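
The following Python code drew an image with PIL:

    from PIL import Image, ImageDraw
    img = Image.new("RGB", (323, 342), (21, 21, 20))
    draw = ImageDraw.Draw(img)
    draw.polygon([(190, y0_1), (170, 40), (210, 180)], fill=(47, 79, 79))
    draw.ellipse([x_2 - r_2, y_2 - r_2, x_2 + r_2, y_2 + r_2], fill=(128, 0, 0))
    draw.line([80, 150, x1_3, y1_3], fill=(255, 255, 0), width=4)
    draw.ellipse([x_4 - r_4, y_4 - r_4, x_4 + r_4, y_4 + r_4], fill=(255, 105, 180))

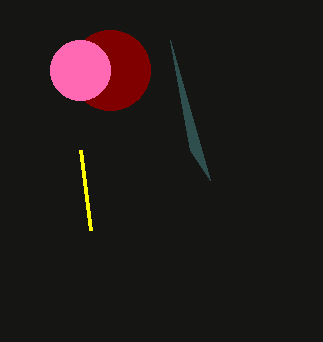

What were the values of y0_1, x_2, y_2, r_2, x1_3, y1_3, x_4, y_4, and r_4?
y0_1 = 150; x_2 = 110; y_2 = 70; r_2 = 40; x1_3 = 90; y1_3 = 230; x_4 = 80; y_4 = 70; r_4 = 30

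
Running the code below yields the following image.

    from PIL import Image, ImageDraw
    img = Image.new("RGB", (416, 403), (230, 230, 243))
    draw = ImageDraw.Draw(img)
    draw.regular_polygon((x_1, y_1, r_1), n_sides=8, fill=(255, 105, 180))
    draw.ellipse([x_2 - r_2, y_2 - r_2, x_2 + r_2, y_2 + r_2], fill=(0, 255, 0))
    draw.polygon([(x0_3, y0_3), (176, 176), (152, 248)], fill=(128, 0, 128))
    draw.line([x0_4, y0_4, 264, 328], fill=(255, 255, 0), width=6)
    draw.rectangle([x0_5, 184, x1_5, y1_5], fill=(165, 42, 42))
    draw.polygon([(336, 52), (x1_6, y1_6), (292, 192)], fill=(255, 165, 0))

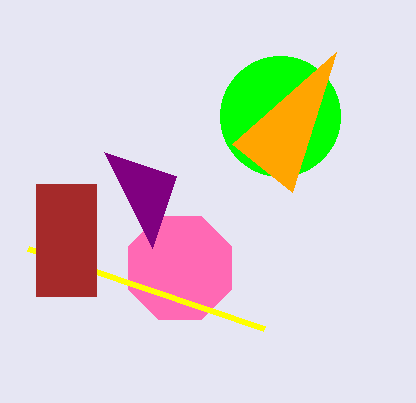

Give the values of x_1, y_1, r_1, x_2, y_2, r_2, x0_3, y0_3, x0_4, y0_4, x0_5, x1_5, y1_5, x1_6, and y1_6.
x_1 = 180
y_1 = 268
r_1 = 56
x_2 = 280
y_2 = 116
r_2 = 60
x0_3 = 104
y0_3 = 152
x0_4 = 28
y0_4 = 248
x0_5 = 36
x1_5 = 96
y1_5 = 296
x1_6 = 232
y1_6 = 144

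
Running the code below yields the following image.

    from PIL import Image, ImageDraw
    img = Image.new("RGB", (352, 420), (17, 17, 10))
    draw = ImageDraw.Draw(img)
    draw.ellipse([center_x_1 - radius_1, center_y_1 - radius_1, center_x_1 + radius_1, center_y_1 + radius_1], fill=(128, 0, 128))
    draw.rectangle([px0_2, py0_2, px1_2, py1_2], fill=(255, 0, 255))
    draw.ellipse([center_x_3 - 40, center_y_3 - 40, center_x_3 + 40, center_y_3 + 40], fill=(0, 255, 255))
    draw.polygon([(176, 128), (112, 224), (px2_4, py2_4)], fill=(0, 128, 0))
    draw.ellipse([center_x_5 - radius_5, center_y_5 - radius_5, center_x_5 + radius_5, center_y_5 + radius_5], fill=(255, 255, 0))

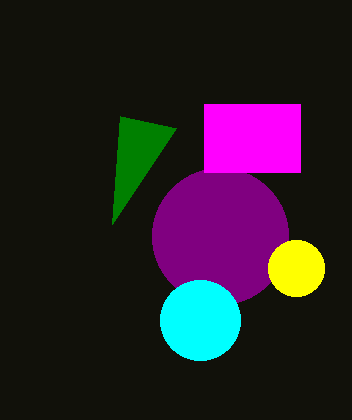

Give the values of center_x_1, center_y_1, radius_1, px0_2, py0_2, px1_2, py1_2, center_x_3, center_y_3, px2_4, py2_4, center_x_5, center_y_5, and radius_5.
center_x_1 = 220; center_y_1 = 236; radius_1 = 68; px0_2 = 204; py0_2 = 104; px1_2 = 300; py1_2 = 172; center_x_3 = 200; center_y_3 = 320; px2_4 = 120; py2_4 = 116; center_x_5 = 296; center_y_5 = 268; radius_5 = 28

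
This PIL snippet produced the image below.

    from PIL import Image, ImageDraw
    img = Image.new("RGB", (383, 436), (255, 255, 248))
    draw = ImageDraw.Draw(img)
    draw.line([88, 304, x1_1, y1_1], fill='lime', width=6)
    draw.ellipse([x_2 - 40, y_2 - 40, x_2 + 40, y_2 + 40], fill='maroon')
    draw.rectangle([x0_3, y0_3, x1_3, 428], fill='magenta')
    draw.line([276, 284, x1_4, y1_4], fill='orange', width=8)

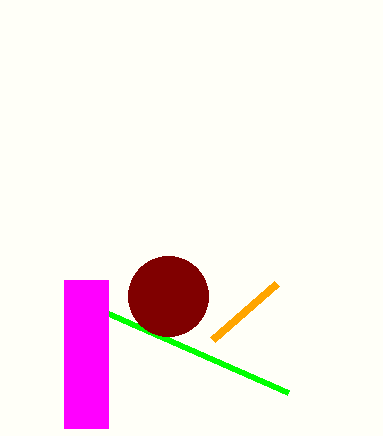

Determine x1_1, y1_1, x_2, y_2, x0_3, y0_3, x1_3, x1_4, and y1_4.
x1_1 = 288, y1_1 = 392, x_2 = 168, y_2 = 296, x0_3 = 64, y0_3 = 280, x1_3 = 108, x1_4 = 212, y1_4 = 340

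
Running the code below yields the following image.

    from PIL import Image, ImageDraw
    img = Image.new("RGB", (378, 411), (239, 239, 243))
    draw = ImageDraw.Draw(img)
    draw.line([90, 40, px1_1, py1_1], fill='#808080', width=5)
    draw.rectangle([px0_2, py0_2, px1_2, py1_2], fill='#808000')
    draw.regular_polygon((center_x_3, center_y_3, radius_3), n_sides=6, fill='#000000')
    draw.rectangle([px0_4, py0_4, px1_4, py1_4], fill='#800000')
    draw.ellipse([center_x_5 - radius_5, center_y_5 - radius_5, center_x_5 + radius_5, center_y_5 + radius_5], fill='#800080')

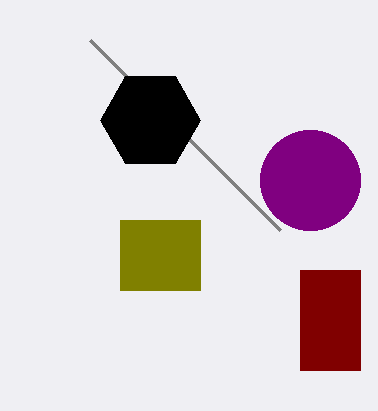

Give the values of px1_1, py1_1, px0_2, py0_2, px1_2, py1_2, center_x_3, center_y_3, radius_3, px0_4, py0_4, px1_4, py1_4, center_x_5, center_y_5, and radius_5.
px1_1 = 280, py1_1 = 230, px0_2 = 120, py0_2 = 220, px1_2 = 200, py1_2 = 290, center_x_3 = 150, center_y_3 = 120, radius_3 = 50, px0_4 = 300, py0_4 = 270, px1_4 = 360, py1_4 = 370, center_x_5 = 310, center_y_5 = 180, radius_5 = 50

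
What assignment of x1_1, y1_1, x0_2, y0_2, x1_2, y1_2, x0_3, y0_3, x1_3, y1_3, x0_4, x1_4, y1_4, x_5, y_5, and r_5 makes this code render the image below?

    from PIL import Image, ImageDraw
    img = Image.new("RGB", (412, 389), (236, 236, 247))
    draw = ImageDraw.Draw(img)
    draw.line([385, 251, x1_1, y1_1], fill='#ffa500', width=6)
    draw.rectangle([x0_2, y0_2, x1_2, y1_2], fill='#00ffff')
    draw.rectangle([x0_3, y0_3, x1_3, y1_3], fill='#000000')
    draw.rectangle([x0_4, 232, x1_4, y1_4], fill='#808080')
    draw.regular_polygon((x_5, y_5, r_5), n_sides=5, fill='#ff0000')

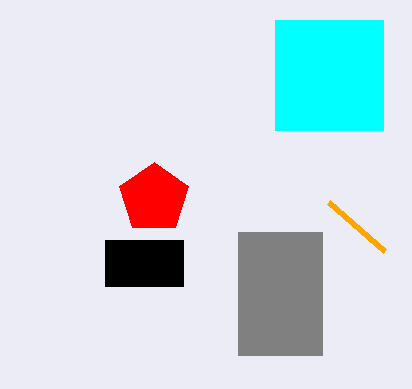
x1_1 = 329, y1_1 = 202, x0_2 = 275, y0_2 = 20, x1_2 = 383, y1_2 = 130, x0_3 = 105, y0_3 = 240, x1_3 = 183, y1_3 = 286, x0_4 = 238, x1_4 = 322, y1_4 = 355, x_5 = 154, y_5 = 198, r_5 = 36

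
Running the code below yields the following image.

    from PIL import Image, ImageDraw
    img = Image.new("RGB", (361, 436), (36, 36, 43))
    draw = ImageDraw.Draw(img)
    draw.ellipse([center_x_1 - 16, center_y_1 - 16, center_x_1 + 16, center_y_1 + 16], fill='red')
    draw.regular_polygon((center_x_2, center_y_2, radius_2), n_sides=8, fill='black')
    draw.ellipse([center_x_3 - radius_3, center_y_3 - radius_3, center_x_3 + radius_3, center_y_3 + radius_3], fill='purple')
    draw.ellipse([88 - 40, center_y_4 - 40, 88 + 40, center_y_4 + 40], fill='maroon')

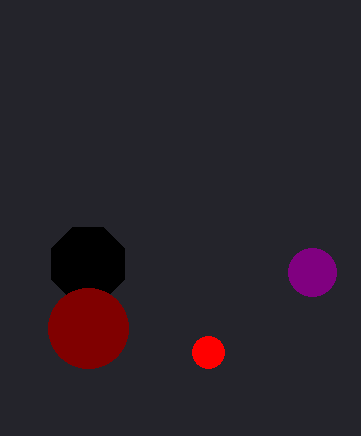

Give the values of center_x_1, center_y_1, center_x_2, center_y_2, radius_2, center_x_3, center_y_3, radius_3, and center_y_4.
center_x_1 = 208; center_y_1 = 352; center_x_2 = 88; center_y_2 = 264; radius_2 = 40; center_x_3 = 312; center_y_3 = 272; radius_3 = 24; center_y_4 = 328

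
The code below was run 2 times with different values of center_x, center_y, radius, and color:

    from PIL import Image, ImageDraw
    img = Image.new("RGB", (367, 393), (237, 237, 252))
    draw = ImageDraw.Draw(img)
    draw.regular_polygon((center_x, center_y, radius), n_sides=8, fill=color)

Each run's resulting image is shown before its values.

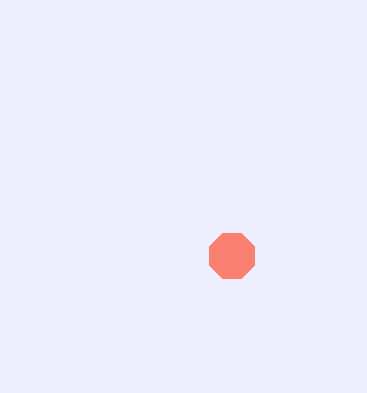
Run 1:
center_x = 232
center_y = 256
radius = 24
color = 'salmon'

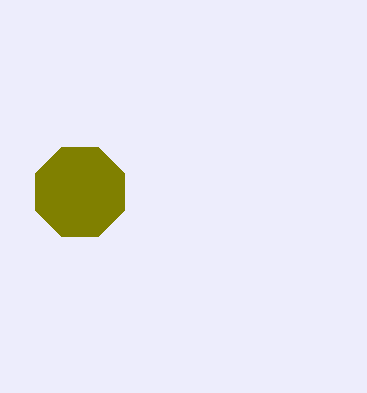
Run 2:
center_x = 80
center_y = 192
radius = 48
color = 'olive'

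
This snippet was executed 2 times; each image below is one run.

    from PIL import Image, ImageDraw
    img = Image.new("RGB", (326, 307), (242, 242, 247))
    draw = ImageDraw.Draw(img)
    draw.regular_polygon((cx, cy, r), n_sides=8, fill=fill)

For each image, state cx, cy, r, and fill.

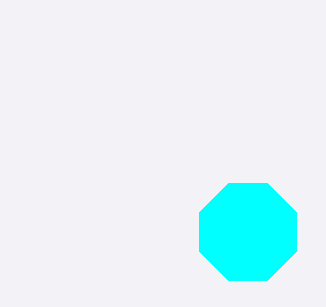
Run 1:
cx = 248
cy = 232
r = 52
fill = 'cyan'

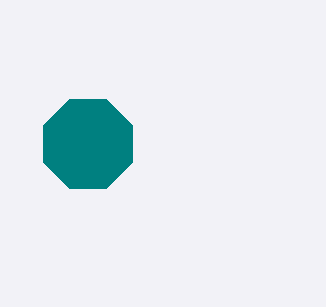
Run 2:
cx = 88; cy = 144; r = 48; fill = 'teal'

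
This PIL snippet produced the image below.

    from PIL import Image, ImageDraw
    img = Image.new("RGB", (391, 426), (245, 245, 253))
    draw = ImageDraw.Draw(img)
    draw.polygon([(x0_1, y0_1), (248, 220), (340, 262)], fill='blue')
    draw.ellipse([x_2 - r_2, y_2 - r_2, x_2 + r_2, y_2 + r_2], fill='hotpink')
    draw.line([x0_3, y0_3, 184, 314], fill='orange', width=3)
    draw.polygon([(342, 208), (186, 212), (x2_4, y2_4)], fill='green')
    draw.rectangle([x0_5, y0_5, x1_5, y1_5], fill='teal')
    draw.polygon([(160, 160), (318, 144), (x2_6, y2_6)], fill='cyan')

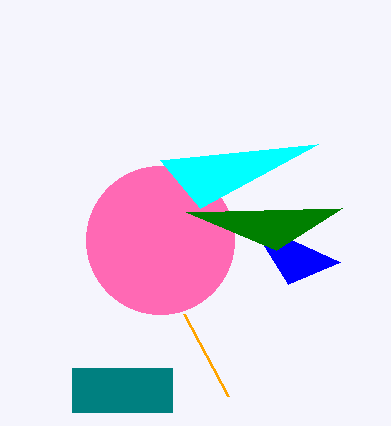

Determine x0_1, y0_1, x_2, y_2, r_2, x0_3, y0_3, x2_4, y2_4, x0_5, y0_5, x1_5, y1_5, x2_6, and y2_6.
x0_1 = 288; y0_1 = 284; x_2 = 160; y_2 = 240; r_2 = 74; x0_3 = 228; y0_3 = 396; x2_4 = 276; y2_4 = 250; x0_5 = 72; y0_5 = 368; x1_5 = 172; y1_5 = 412; x2_6 = 200; y2_6 = 208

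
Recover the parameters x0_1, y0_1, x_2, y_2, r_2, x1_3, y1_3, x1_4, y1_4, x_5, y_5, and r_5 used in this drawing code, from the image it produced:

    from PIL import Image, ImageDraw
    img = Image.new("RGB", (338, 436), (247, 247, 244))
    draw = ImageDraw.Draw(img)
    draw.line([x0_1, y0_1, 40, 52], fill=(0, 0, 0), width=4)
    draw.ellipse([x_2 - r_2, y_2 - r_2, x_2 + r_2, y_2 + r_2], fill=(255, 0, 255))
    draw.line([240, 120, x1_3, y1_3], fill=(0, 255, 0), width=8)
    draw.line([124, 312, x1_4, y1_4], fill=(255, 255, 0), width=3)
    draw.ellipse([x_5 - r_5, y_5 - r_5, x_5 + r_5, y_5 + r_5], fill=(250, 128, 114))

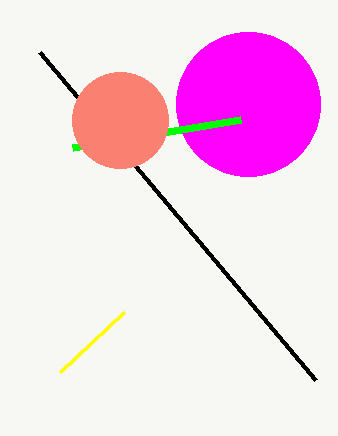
x0_1 = 316
y0_1 = 380
x_2 = 248
y_2 = 104
r_2 = 72
x1_3 = 72
y1_3 = 148
x1_4 = 60
y1_4 = 372
x_5 = 120
y_5 = 120
r_5 = 48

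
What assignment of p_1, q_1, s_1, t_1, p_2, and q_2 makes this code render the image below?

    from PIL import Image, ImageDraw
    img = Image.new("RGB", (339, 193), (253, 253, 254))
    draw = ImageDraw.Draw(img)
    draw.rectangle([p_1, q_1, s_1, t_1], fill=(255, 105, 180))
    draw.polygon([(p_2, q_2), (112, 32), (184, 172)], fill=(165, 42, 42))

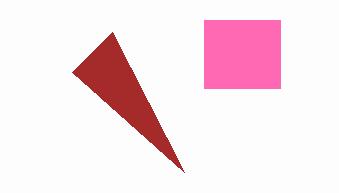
p_1 = 204, q_1 = 20, s_1 = 280, t_1 = 88, p_2 = 72, q_2 = 72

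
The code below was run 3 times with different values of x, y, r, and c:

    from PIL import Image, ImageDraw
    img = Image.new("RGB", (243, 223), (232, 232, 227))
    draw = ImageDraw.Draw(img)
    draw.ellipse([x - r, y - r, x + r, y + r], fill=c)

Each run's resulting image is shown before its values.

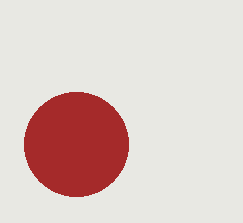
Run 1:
x = 76, y = 144, r = 52, c = 'brown'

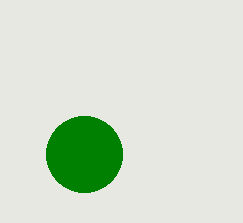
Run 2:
x = 84; y = 154; r = 38; c = 'green'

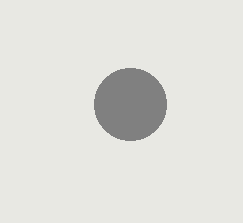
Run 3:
x = 130
y = 104
r = 36
c = 'gray'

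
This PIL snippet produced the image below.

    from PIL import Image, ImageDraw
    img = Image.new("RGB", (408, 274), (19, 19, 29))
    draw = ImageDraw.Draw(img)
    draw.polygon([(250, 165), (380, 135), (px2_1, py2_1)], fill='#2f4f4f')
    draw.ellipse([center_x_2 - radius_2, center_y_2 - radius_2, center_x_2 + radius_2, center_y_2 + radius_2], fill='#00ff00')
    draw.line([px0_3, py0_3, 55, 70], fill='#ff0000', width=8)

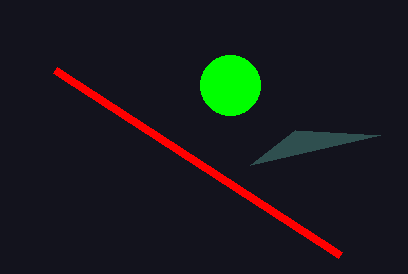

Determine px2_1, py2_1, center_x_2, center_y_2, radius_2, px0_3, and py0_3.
px2_1 = 295, py2_1 = 130, center_x_2 = 230, center_y_2 = 85, radius_2 = 30, px0_3 = 340, py0_3 = 255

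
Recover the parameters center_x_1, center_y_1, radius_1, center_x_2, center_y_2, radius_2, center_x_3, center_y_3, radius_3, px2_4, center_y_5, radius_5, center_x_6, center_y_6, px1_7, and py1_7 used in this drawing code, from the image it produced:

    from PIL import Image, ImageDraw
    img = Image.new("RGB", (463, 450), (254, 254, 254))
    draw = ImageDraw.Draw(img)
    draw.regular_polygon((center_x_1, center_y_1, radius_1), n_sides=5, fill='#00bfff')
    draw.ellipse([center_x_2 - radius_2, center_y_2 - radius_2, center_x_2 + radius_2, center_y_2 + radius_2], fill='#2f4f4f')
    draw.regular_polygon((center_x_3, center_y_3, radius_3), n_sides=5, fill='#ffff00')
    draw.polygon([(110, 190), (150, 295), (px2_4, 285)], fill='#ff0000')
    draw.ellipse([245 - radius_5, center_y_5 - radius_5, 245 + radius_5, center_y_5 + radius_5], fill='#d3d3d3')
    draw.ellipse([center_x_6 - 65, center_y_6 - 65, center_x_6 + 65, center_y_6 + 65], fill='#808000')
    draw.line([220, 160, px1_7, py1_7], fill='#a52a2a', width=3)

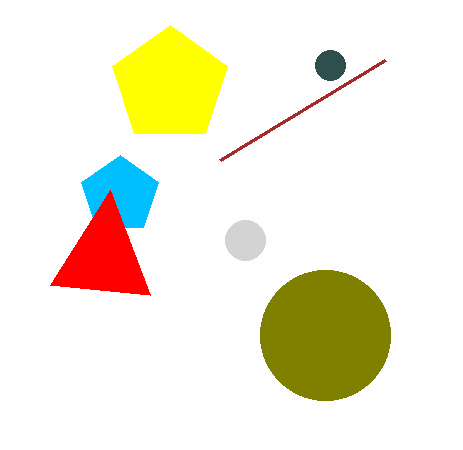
center_x_1 = 120, center_y_1 = 195, radius_1 = 40, center_x_2 = 330, center_y_2 = 65, radius_2 = 15, center_x_3 = 170, center_y_3 = 85, radius_3 = 60, px2_4 = 50, center_y_5 = 240, radius_5 = 20, center_x_6 = 325, center_y_6 = 335, px1_7 = 385, py1_7 = 60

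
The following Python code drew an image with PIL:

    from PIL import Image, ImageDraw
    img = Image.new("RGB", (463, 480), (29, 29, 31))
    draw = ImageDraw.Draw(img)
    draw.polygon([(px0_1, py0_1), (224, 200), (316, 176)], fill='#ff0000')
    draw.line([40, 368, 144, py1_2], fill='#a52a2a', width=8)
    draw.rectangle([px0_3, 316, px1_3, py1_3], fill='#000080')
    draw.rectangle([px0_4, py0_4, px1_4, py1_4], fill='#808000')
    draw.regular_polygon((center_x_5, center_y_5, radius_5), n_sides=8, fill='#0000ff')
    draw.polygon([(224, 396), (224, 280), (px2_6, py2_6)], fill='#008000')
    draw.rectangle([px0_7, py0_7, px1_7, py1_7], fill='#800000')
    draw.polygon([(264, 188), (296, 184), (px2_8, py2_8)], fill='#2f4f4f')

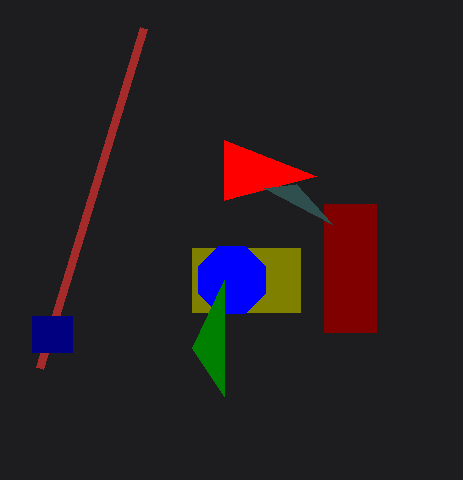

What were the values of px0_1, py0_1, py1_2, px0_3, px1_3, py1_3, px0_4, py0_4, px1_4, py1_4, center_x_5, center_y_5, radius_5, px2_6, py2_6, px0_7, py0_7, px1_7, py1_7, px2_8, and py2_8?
px0_1 = 224
py0_1 = 140
py1_2 = 28
px0_3 = 32
px1_3 = 72
py1_3 = 352
px0_4 = 192
py0_4 = 248
px1_4 = 300
py1_4 = 312
center_x_5 = 232
center_y_5 = 280
radius_5 = 36
px2_6 = 192
py2_6 = 348
px0_7 = 324
py0_7 = 204
px1_7 = 376
py1_7 = 332
px2_8 = 332
py2_8 = 224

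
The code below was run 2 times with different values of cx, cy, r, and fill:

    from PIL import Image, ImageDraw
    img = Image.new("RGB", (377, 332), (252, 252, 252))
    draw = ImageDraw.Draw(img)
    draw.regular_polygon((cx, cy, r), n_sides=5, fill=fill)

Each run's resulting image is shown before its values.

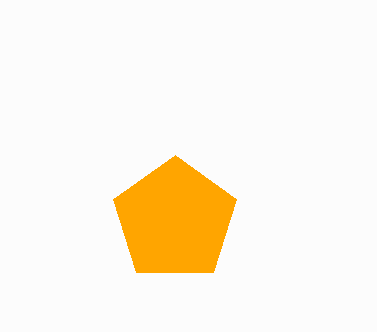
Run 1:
cx = 175
cy = 220
r = 65
fill = 'orange'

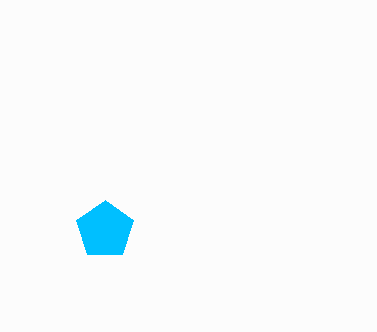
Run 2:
cx = 105; cy = 230; r = 30; fill = 'deepskyblue'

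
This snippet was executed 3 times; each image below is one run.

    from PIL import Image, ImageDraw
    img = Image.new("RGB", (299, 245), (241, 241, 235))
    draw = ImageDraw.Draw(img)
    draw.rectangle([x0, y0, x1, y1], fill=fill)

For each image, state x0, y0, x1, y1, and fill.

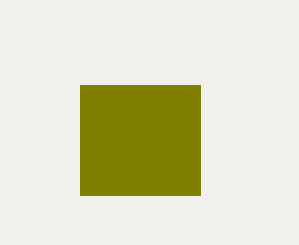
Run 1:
x0 = 80; y0 = 85; x1 = 200; y1 = 195; fill = 'olive'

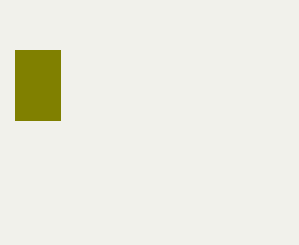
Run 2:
x0 = 15
y0 = 50
x1 = 60
y1 = 120
fill = 'olive'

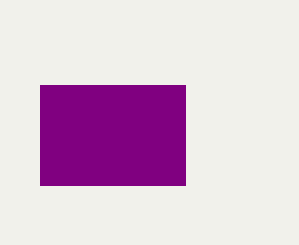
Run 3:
x0 = 40
y0 = 85
x1 = 185
y1 = 185
fill = 'purple'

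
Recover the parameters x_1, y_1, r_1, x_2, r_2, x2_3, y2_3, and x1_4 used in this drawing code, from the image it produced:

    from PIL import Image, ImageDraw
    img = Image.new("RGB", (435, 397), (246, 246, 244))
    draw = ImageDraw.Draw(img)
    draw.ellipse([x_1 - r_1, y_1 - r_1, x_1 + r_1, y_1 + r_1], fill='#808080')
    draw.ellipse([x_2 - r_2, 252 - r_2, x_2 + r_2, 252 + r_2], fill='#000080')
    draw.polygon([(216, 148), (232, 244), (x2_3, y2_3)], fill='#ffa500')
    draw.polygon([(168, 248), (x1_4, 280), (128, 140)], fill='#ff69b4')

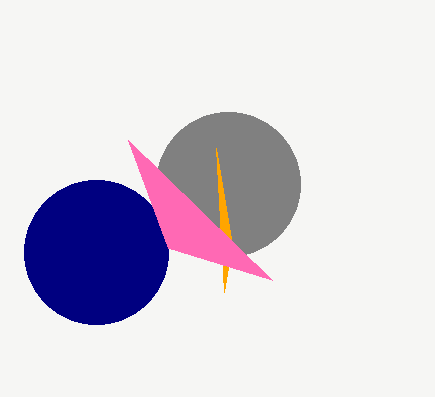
x_1 = 228; y_1 = 184; r_1 = 72; x_2 = 96; r_2 = 72; x2_3 = 224; y2_3 = 292; x1_4 = 272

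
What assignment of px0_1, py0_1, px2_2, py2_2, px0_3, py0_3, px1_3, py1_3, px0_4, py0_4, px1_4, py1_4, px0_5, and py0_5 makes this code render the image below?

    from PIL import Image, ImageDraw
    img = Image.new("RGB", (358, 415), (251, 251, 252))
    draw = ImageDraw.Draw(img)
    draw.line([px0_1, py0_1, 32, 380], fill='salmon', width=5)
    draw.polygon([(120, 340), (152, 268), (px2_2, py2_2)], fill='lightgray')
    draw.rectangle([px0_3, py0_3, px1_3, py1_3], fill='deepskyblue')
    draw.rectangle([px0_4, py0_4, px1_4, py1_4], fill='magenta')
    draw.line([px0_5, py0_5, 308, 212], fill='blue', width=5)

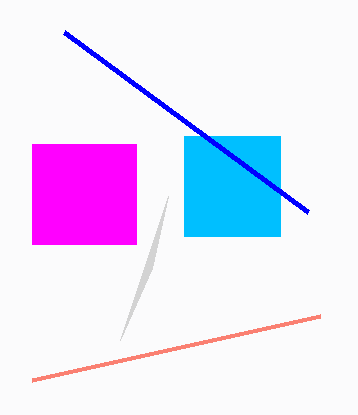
px0_1 = 320, py0_1 = 316, px2_2 = 168, py2_2 = 196, px0_3 = 184, py0_3 = 136, px1_3 = 280, py1_3 = 236, px0_4 = 32, py0_4 = 144, px1_4 = 136, py1_4 = 244, px0_5 = 64, py0_5 = 32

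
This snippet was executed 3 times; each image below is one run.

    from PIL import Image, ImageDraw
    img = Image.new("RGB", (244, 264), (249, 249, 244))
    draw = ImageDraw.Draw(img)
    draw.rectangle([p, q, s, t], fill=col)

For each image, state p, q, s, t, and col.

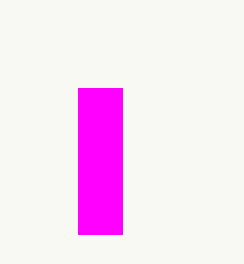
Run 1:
p = 78, q = 88, s = 122, t = 234, col = 'magenta'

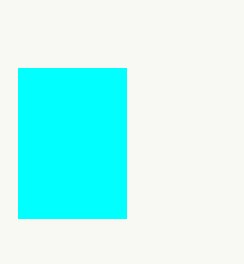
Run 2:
p = 18
q = 68
s = 126
t = 218
col = 'cyan'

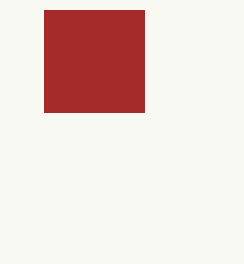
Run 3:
p = 44, q = 10, s = 144, t = 112, col = 'brown'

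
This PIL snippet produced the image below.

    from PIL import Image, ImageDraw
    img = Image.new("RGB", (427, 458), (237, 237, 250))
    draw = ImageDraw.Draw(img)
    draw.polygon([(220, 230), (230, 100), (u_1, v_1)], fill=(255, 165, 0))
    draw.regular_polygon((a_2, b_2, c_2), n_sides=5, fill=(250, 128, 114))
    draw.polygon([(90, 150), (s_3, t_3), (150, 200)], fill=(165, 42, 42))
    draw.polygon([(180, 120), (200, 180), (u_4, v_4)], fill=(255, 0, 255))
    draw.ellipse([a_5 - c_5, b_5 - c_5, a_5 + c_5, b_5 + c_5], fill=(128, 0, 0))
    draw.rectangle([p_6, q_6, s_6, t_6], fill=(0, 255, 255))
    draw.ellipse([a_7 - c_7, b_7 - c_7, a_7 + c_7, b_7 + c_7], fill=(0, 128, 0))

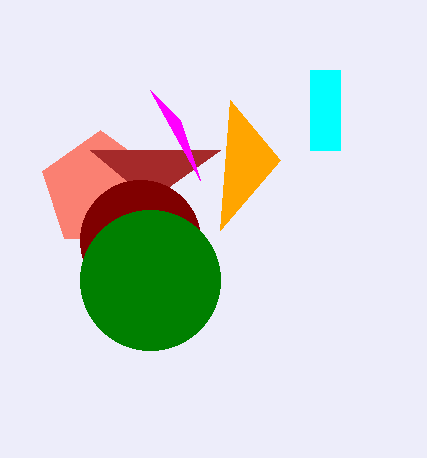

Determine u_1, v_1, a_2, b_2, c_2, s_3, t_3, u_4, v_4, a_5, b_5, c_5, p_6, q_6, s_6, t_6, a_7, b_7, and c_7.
u_1 = 280
v_1 = 160
a_2 = 100
b_2 = 190
c_2 = 60
s_3 = 220
t_3 = 150
u_4 = 150
v_4 = 90
a_5 = 140
b_5 = 240
c_5 = 60
p_6 = 310
q_6 = 70
s_6 = 340
t_6 = 150
a_7 = 150
b_7 = 280
c_7 = 70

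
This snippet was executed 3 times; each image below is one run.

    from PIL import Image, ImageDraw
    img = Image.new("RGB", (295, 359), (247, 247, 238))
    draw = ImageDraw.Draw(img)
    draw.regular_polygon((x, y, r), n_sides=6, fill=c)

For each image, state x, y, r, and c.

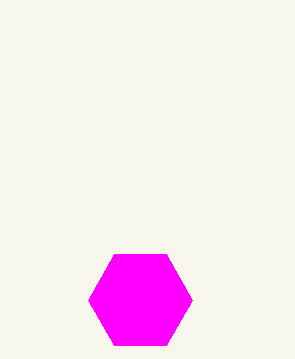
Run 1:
x = 140
y = 300
r = 52
c = 'magenta'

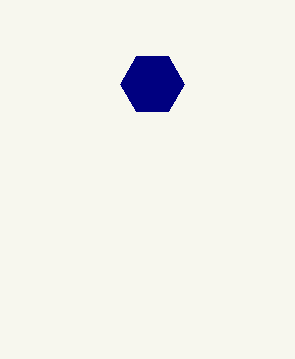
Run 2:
x = 152, y = 84, r = 32, c = 'navy'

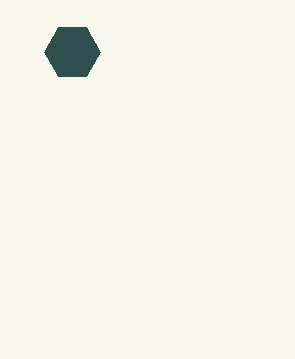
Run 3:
x = 72, y = 52, r = 28, c = 'darkslategray'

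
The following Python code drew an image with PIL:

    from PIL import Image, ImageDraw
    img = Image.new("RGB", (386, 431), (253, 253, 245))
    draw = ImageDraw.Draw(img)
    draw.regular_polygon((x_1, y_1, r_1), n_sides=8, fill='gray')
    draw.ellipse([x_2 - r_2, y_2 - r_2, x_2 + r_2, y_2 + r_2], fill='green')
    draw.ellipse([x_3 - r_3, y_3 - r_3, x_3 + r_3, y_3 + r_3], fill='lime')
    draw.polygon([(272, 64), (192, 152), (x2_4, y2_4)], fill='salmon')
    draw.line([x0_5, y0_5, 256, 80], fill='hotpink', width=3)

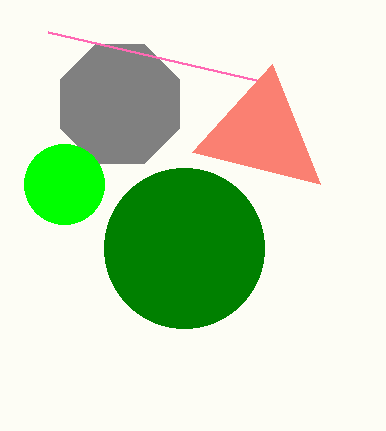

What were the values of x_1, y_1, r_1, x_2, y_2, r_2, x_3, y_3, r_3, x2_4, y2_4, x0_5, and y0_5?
x_1 = 120, y_1 = 104, r_1 = 64, x_2 = 184, y_2 = 248, r_2 = 80, x_3 = 64, y_3 = 184, r_3 = 40, x2_4 = 320, y2_4 = 184, x0_5 = 48, y0_5 = 32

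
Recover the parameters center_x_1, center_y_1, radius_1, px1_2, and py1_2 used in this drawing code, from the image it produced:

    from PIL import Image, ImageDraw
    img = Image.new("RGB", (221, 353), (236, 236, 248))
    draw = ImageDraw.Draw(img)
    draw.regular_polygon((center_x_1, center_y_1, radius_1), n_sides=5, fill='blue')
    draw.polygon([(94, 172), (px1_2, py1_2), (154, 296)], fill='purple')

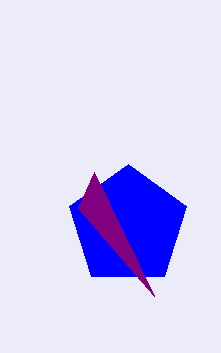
center_x_1 = 128, center_y_1 = 226, radius_1 = 62, px1_2 = 78, py1_2 = 208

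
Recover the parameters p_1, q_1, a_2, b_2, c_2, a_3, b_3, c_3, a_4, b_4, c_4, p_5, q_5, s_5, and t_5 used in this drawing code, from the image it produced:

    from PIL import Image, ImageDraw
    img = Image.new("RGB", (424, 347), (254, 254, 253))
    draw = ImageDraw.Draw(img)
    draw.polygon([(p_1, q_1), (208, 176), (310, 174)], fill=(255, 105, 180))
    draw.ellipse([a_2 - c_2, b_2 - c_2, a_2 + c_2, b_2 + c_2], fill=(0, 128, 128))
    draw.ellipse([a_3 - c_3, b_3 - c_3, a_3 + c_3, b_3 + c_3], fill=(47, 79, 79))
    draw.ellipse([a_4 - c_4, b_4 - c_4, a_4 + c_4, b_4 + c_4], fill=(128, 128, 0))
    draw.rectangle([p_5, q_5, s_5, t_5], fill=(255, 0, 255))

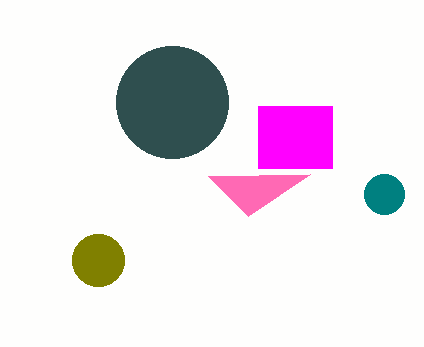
p_1 = 248
q_1 = 216
a_2 = 384
b_2 = 194
c_2 = 20
a_3 = 172
b_3 = 102
c_3 = 56
a_4 = 98
b_4 = 260
c_4 = 26
p_5 = 258
q_5 = 106
s_5 = 332
t_5 = 168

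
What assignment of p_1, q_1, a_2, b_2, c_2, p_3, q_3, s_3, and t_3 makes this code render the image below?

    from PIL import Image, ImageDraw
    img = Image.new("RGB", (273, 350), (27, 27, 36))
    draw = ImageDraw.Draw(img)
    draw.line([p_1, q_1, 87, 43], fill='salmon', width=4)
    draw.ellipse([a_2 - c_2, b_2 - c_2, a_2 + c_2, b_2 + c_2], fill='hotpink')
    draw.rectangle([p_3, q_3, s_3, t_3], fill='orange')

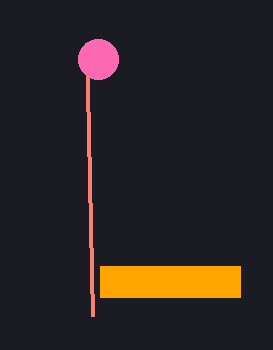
p_1 = 93
q_1 = 316
a_2 = 98
b_2 = 59
c_2 = 20
p_3 = 100
q_3 = 266
s_3 = 240
t_3 = 297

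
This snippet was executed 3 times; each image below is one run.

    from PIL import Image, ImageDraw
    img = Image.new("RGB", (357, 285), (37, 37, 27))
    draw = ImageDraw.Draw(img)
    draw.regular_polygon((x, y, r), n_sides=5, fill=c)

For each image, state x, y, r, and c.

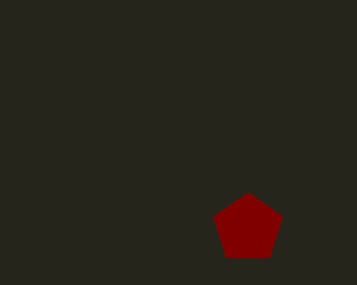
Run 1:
x = 248, y = 228, r = 36, c = 'maroon'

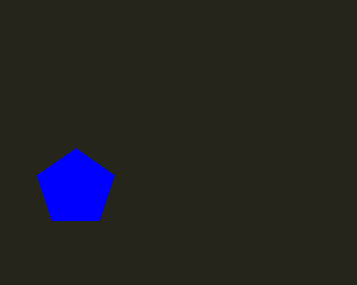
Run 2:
x = 76; y = 188; r = 40; c = 'blue'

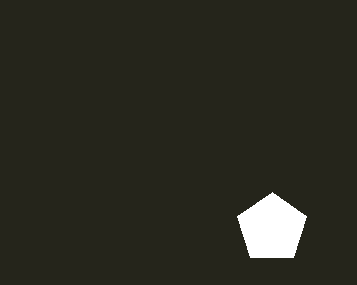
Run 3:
x = 272, y = 228, r = 36, c = 'white'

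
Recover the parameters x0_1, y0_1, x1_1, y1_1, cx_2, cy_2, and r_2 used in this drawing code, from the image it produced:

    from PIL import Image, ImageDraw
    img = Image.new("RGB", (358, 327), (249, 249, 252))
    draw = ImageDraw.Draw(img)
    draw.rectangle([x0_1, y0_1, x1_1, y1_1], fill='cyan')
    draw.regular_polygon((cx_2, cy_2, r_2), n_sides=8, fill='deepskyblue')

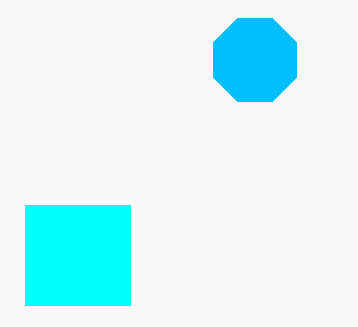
x0_1 = 25, y0_1 = 205, x1_1 = 130, y1_1 = 305, cx_2 = 255, cy_2 = 60, r_2 = 45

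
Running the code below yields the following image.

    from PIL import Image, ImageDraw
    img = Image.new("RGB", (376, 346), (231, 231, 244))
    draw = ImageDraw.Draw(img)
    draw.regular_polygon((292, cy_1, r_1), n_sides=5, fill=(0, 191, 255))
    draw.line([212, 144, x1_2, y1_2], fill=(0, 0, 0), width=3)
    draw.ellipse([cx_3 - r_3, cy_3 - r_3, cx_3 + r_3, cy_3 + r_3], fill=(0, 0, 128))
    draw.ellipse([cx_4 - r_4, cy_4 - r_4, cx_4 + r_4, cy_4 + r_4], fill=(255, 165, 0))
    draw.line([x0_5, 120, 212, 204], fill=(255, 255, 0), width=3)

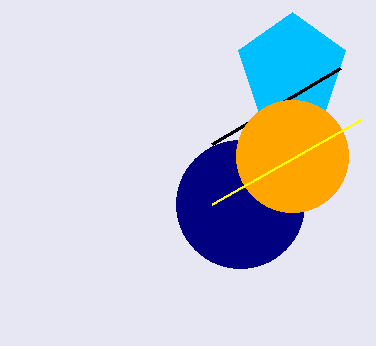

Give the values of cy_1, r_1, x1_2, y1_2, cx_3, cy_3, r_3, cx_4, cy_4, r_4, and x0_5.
cy_1 = 68
r_1 = 56
x1_2 = 340
y1_2 = 68
cx_3 = 240
cy_3 = 204
r_3 = 64
cx_4 = 292
cy_4 = 156
r_4 = 56
x0_5 = 360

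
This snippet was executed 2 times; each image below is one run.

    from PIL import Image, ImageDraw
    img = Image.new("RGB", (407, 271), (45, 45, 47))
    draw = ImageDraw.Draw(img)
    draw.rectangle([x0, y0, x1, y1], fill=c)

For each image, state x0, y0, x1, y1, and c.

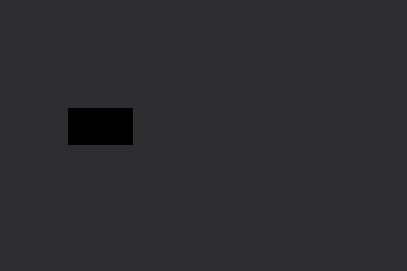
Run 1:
x0 = 68; y0 = 108; x1 = 132; y1 = 144; c = 'black'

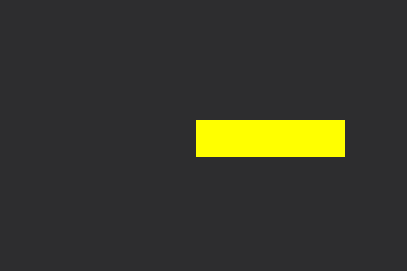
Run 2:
x0 = 196; y0 = 120; x1 = 344; y1 = 156; c = 'yellow'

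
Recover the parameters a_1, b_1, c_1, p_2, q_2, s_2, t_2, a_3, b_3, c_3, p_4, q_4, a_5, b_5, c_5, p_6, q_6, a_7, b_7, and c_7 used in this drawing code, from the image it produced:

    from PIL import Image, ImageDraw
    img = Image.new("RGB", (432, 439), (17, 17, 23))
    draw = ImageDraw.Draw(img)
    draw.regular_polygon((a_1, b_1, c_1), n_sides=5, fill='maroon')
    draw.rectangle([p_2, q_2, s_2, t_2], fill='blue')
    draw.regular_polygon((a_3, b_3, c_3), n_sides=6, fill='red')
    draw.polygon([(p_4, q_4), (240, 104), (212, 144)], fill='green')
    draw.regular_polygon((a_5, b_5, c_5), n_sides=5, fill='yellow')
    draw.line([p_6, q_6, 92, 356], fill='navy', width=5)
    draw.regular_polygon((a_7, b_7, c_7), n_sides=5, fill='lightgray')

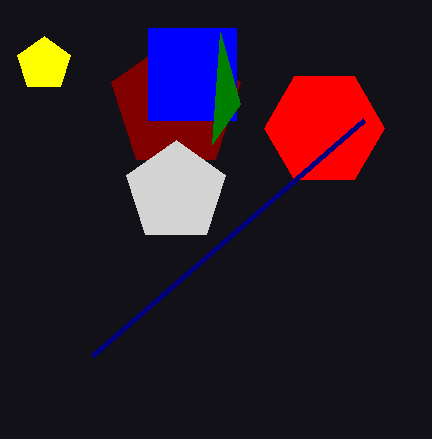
a_1 = 176, b_1 = 104, c_1 = 68, p_2 = 148, q_2 = 28, s_2 = 236, t_2 = 120, a_3 = 324, b_3 = 128, c_3 = 60, p_4 = 220, q_4 = 32, a_5 = 44, b_5 = 64, c_5 = 28, p_6 = 364, q_6 = 120, a_7 = 176, b_7 = 192, c_7 = 52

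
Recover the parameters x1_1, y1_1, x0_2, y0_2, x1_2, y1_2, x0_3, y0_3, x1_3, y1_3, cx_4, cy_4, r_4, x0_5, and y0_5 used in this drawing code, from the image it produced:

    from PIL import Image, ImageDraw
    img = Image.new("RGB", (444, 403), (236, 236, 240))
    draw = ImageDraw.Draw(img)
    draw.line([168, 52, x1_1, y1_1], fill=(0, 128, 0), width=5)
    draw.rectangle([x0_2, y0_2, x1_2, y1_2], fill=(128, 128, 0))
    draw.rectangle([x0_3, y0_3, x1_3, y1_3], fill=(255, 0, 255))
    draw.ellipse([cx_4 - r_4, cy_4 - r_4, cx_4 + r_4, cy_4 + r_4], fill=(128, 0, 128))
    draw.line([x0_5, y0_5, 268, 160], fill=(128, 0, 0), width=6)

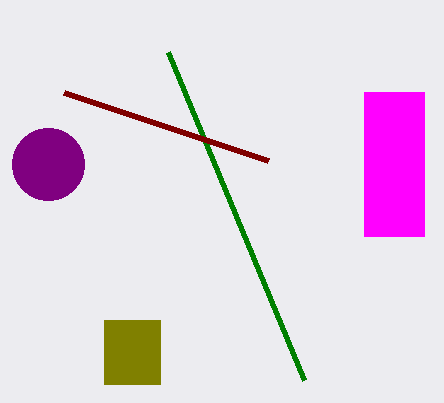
x1_1 = 304
y1_1 = 380
x0_2 = 104
y0_2 = 320
x1_2 = 160
y1_2 = 384
x0_3 = 364
y0_3 = 92
x1_3 = 424
y1_3 = 236
cx_4 = 48
cy_4 = 164
r_4 = 36
x0_5 = 64
y0_5 = 92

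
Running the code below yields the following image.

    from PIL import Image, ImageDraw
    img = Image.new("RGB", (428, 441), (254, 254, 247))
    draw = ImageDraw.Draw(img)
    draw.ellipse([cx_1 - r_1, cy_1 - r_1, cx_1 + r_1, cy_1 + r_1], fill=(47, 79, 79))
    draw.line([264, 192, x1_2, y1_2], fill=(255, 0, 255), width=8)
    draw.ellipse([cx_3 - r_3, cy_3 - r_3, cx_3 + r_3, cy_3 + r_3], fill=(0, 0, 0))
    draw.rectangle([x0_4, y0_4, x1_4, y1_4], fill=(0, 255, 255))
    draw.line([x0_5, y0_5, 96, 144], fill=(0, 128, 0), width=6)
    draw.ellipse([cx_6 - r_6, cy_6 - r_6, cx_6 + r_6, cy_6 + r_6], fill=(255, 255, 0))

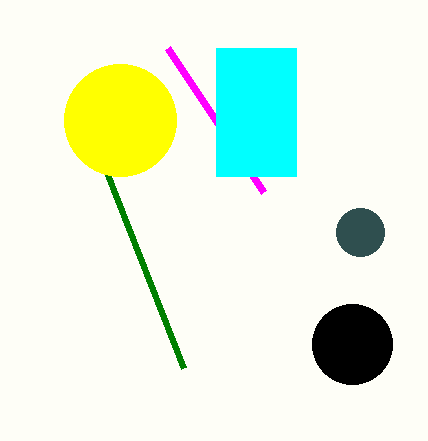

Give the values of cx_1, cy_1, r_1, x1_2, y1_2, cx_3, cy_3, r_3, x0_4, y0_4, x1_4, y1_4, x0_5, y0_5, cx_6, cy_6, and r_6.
cx_1 = 360
cy_1 = 232
r_1 = 24
x1_2 = 168
y1_2 = 48
cx_3 = 352
cy_3 = 344
r_3 = 40
x0_4 = 216
y0_4 = 48
x1_4 = 296
y1_4 = 176
x0_5 = 184
y0_5 = 368
cx_6 = 120
cy_6 = 120
r_6 = 56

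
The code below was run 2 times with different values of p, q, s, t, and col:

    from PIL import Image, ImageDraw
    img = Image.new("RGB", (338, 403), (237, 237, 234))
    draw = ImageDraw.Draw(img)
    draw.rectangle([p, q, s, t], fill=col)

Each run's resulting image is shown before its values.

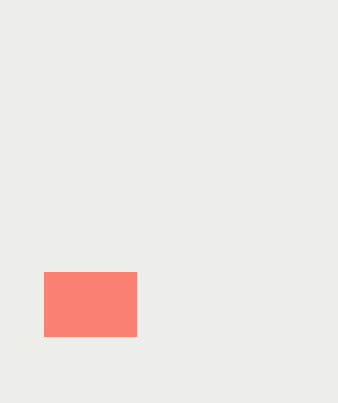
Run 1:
p = 44; q = 272; s = 136; t = 336; col = 'salmon'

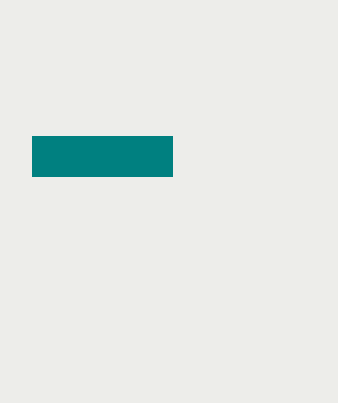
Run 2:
p = 32
q = 136
s = 172
t = 176
col = 'teal'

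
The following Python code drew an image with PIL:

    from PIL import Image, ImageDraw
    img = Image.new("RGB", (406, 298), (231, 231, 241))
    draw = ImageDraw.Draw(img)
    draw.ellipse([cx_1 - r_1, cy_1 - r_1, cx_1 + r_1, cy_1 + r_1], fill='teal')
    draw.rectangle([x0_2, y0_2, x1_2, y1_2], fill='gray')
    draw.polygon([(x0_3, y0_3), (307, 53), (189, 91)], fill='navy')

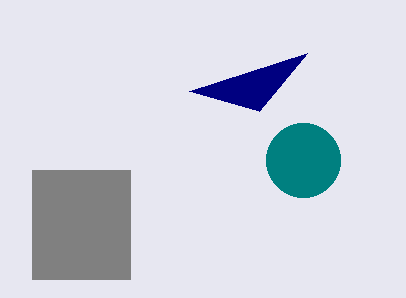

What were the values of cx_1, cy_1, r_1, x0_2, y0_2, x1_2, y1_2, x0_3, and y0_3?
cx_1 = 303, cy_1 = 160, r_1 = 37, x0_2 = 32, y0_2 = 170, x1_2 = 130, y1_2 = 279, x0_3 = 259, y0_3 = 111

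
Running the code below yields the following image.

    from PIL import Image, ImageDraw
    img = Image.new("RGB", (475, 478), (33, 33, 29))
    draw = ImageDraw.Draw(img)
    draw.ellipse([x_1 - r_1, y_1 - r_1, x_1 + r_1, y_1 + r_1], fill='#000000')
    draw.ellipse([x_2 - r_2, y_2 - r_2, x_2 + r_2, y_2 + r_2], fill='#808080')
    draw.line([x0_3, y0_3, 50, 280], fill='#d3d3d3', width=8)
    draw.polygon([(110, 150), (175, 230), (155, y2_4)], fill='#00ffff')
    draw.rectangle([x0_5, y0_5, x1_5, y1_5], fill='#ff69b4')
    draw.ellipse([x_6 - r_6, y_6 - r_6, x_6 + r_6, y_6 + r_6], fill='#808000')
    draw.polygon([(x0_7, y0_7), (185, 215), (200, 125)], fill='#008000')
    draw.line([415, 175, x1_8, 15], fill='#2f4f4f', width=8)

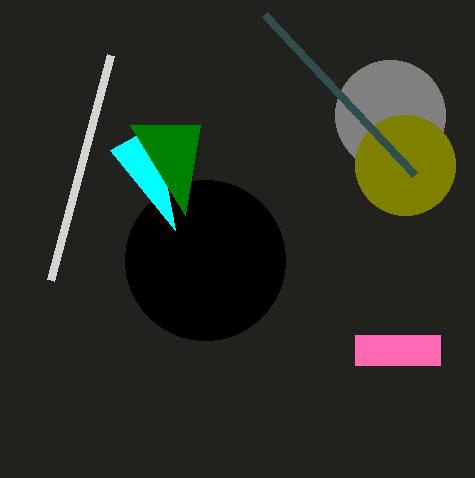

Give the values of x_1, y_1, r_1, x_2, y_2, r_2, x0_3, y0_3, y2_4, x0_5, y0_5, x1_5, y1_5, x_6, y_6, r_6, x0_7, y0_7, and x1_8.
x_1 = 205
y_1 = 260
r_1 = 80
x_2 = 390
y_2 = 115
r_2 = 55
x0_3 = 110
y0_3 = 55
y2_4 = 125
x0_5 = 355
y0_5 = 335
x1_5 = 440
y1_5 = 365
x_6 = 405
y_6 = 165
r_6 = 50
x0_7 = 130
y0_7 = 125
x1_8 = 265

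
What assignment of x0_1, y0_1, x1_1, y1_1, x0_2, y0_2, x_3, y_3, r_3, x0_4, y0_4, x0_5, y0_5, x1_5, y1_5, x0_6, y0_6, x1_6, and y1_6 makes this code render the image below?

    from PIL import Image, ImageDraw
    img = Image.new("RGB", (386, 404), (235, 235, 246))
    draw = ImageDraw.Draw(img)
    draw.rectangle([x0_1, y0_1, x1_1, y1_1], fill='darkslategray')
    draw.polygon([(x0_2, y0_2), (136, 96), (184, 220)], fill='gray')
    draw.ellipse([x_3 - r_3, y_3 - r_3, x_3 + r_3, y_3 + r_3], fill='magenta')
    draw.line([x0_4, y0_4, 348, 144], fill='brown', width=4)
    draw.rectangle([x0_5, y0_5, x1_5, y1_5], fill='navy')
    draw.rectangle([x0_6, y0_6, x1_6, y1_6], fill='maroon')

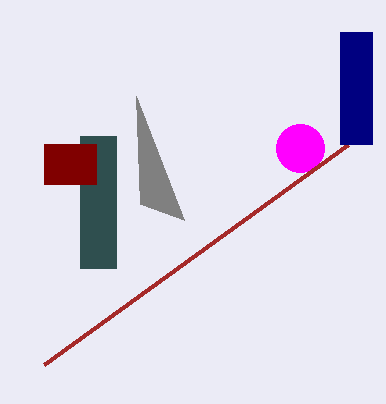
x0_1 = 80; y0_1 = 136; x1_1 = 116; y1_1 = 268; x0_2 = 140; y0_2 = 204; x_3 = 300; y_3 = 148; r_3 = 24; x0_4 = 44; y0_4 = 364; x0_5 = 340; y0_5 = 32; x1_5 = 372; y1_5 = 144; x0_6 = 44; y0_6 = 144; x1_6 = 96; y1_6 = 184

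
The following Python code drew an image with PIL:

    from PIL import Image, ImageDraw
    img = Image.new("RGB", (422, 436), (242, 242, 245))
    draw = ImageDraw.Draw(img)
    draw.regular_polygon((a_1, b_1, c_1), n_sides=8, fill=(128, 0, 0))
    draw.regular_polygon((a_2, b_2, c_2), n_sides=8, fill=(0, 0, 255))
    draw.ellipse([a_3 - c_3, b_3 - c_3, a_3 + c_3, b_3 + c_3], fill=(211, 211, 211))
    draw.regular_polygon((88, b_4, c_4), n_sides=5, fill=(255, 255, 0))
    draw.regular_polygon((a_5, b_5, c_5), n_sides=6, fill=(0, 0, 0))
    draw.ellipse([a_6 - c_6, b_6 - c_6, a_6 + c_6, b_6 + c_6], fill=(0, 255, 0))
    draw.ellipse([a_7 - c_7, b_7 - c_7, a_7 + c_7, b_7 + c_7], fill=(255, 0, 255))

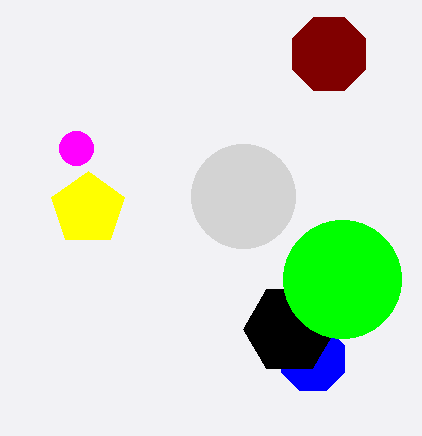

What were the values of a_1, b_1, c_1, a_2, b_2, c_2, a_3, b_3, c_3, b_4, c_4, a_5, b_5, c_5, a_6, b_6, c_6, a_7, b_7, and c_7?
a_1 = 329, b_1 = 54, c_1 = 40, a_2 = 313, b_2 = 359, c_2 = 34, a_3 = 243, b_3 = 196, c_3 = 52, b_4 = 209, c_4 = 38, a_5 = 289, b_5 = 329, c_5 = 46, a_6 = 342, b_6 = 279, c_6 = 59, a_7 = 76, b_7 = 148, c_7 = 17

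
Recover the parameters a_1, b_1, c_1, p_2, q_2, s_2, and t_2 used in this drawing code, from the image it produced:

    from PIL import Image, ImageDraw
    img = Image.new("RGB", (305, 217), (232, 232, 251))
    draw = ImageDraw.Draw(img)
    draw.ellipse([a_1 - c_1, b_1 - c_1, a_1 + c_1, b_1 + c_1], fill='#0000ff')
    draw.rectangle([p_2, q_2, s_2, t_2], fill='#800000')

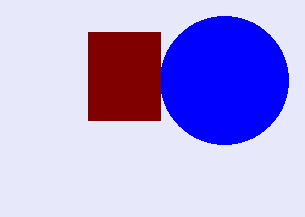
a_1 = 224
b_1 = 80
c_1 = 64
p_2 = 88
q_2 = 32
s_2 = 160
t_2 = 120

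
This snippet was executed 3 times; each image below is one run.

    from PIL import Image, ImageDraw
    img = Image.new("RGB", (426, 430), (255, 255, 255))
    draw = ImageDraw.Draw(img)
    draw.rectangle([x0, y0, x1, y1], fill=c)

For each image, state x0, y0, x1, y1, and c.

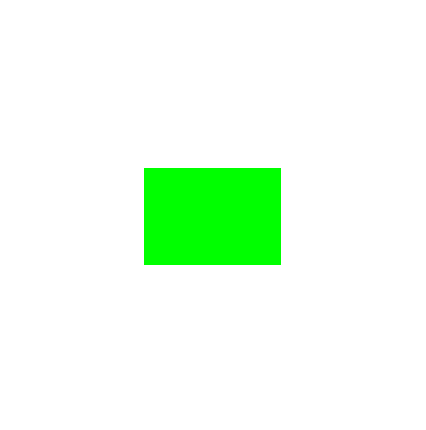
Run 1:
x0 = 144, y0 = 168, x1 = 280, y1 = 264, c = 'lime'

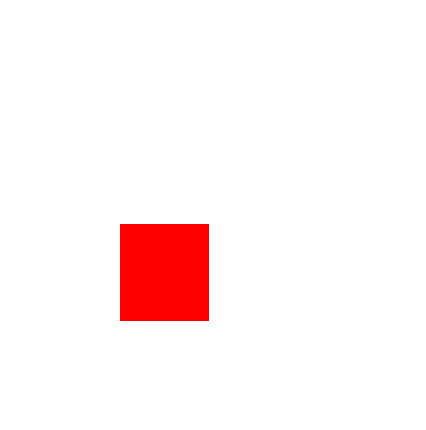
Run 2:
x0 = 120, y0 = 224, x1 = 208, y1 = 320, c = 'red'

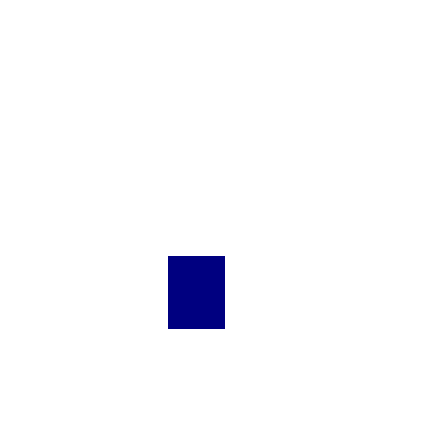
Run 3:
x0 = 168; y0 = 256; x1 = 224; y1 = 328; c = 'navy'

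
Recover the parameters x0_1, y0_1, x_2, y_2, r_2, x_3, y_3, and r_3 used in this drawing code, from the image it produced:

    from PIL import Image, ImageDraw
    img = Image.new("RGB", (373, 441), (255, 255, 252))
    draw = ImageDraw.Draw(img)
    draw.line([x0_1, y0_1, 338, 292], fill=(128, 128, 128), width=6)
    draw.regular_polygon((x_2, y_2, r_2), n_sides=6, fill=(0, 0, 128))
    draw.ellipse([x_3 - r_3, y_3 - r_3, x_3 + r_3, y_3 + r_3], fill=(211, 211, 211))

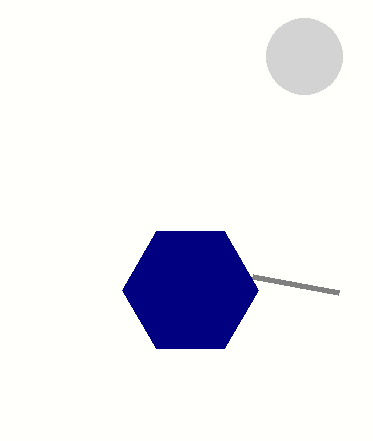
x0_1 = 252; y0_1 = 276; x_2 = 190; y_2 = 290; r_2 = 68; x_3 = 304; y_3 = 56; r_3 = 38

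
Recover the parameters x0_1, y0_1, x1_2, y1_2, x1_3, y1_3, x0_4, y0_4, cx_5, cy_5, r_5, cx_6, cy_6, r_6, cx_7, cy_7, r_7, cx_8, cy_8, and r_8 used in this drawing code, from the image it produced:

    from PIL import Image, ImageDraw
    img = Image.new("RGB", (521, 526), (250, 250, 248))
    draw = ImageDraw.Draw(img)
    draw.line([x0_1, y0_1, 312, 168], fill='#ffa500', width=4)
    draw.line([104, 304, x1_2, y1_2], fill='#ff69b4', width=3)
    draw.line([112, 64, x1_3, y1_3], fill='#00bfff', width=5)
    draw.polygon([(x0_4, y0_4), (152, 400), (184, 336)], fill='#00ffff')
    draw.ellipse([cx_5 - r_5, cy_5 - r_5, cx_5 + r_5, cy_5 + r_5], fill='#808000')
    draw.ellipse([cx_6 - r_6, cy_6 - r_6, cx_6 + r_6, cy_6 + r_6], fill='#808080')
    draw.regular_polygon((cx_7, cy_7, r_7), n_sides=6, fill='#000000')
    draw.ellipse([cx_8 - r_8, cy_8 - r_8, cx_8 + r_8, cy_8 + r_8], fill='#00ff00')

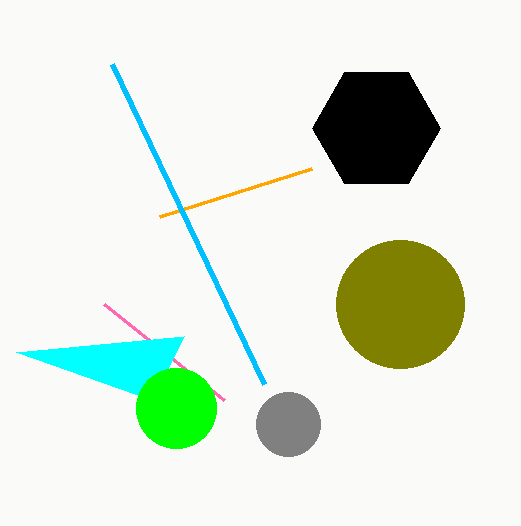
x0_1 = 160, y0_1 = 216, x1_2 = 224, y1_2 = 400, x1_3 = 264, y1_3 = 384, x0_4 = 16, y0_4 = 352, cx_5 = 400, cy_5 = 304, r_5 = 64, cx_6 = 288, cy_6 = 424, r_6 = 32, cx_7 = 376, cy_7 = 128, r_7 = 64, cx_8 = 176, cy_8 = 408, r_8 = 40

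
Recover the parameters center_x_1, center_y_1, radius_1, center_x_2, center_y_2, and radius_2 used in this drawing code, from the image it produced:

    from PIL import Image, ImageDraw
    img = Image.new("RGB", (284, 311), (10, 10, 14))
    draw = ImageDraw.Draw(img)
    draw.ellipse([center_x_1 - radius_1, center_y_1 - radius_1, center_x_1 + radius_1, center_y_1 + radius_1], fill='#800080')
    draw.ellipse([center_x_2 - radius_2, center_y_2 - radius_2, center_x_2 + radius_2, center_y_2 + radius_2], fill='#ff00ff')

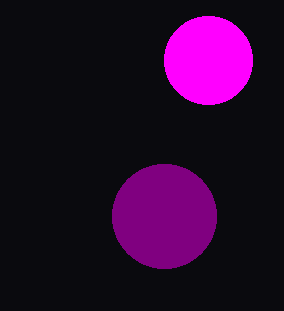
center_x_1 = 164; center_y_1 = 216; radius_1 = 52; center_x_2 = 208; center_y_2 = 60; radius_2 = 44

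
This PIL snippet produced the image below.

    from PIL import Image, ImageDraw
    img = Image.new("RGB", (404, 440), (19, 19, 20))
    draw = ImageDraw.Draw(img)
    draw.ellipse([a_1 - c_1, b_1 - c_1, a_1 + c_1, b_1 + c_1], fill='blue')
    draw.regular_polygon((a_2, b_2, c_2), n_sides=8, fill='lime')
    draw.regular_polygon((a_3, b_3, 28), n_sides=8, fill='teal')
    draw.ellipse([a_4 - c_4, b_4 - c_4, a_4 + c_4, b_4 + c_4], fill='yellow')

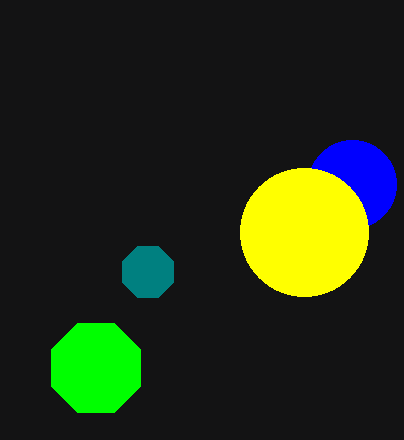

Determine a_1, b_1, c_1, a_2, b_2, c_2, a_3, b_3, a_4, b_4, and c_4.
a_1 = 352, b_1 = 184, c_1 = 44, a_2 = 96, b_2 = 368, c_2 = 48, a_3 = 148, b_3 = 272, a_4 = 304, b_4 = 232, c_4 = 64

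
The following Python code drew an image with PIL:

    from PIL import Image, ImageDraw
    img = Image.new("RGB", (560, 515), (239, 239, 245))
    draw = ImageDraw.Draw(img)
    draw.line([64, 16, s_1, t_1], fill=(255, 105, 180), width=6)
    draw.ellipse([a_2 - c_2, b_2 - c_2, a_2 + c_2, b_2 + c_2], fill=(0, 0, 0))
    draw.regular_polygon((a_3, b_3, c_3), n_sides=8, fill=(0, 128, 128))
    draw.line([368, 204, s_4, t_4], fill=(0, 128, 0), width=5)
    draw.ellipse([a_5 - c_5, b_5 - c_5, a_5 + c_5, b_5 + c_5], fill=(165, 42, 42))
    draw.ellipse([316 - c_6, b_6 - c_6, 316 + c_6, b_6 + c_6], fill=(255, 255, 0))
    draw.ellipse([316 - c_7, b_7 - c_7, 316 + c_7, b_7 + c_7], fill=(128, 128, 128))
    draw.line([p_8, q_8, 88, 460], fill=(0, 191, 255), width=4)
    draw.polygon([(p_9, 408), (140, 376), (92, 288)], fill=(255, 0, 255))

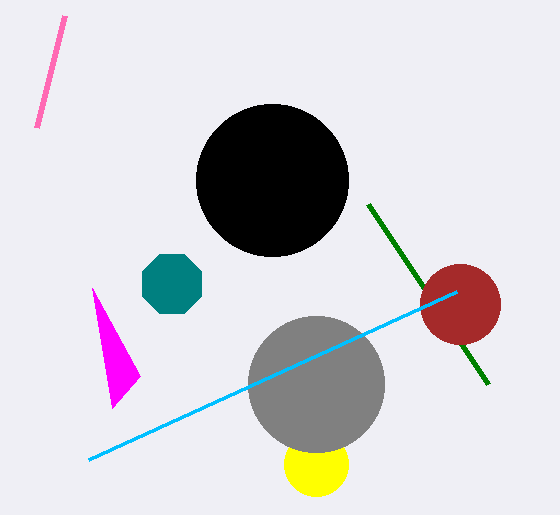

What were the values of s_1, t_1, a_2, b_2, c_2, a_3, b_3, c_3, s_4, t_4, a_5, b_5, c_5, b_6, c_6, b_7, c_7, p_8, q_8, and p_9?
s_1 = 36; t_1 = 128; a_2 = 272; b_2 = 180; c_2 = 76; a_3 = 172; b_3 = 284; c_3 = 32; s_4 = 488; t_4 = 384; a_5 = 460; b_5 = 304; c_5 = 40; b_6 = 464; c_6 = 32; b_7 = 384; c_7 = 68; p_8 = 456; q_8 = 292; p_9 = 112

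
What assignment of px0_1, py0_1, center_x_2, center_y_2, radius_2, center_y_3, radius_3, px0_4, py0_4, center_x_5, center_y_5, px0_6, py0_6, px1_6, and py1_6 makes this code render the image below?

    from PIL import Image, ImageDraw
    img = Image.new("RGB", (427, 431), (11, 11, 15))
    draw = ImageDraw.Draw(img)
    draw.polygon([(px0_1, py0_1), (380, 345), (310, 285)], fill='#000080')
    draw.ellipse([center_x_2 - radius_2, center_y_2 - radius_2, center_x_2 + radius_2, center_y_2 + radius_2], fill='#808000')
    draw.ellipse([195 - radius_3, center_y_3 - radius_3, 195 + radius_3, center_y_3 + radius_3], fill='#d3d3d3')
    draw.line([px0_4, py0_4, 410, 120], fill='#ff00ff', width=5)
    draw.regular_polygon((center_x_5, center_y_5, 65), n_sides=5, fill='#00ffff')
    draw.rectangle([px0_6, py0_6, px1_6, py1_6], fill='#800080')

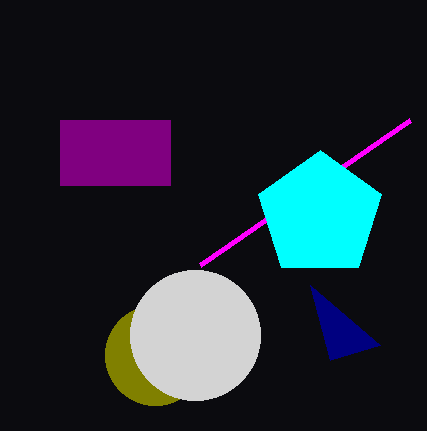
px0_1 = 330, py0_1 = 360, center_x_2 = 155, center_y_2 = 355, radius_2 = 50, center_y_3 = 335, radius_3 = 65, px0_4 = 200, py0_4 = 265, center_x_5 = 320, center_y_5 = 215, px0_6 = 60, py0_6 = 120, px1_6 = 170, py1_6 = 185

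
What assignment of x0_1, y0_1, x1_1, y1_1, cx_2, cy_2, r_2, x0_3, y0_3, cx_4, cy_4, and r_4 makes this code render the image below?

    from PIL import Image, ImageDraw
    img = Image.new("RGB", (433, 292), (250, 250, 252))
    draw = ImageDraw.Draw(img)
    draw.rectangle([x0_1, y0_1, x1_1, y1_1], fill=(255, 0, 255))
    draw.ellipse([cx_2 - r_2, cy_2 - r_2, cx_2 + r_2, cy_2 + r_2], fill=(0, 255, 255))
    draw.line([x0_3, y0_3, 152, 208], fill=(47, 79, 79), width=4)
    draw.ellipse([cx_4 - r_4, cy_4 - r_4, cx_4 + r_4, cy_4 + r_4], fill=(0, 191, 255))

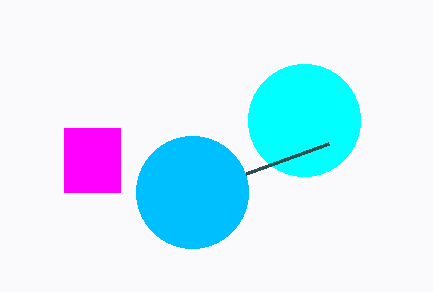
x0_1 = 64, y0_1 = 128, x1_1 = 120, y1_1 = 192, cx_2 = 304, cy_2 = 120, r_2 = 56, x0_3 = 328, y0_3 = 144, cx_4 = 192, cy_4 = 192, r_4 = 56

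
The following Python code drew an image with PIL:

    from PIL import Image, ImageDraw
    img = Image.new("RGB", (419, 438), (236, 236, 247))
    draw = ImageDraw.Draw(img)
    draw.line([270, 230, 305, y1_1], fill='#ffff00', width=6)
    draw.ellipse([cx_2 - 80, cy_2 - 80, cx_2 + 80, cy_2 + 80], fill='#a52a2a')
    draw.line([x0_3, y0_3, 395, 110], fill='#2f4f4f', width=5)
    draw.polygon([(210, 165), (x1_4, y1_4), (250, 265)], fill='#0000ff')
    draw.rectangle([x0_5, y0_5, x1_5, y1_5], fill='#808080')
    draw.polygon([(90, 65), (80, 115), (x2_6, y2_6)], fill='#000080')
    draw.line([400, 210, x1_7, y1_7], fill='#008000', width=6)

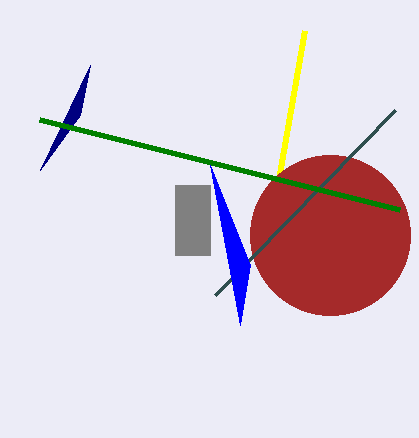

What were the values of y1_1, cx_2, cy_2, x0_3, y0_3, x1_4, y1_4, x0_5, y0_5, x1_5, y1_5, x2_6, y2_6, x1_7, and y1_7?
y1_1 = 30, cx_2 = 330, cy_2 = 235, x0_3 = 215, y0_3 = 295, x1_4 = 240, y1_4 = 325, x0_5 = 175, y0_5 = 185, x1_5 = 210, y1_5 = 255, x2_6 = 40, y2_6 = 170, x1_7 = 40, y1_7 = 120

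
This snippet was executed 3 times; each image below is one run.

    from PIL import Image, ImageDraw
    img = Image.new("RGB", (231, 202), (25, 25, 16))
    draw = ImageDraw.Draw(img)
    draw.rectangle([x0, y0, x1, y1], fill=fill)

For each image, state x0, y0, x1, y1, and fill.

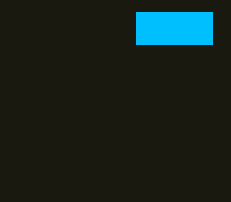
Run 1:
x0 = 136, y0 = 12, x1 = 212, y1 = 44, fill = 'deepskyblue'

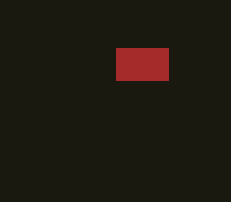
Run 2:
x0 = 116
y0 = 48
x1 = 168
y1 = 80
fill = 'brown'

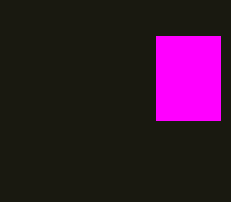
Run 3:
x0 = 156, y0 = 36, x1 = 220, y1 = 120, fill = 'magenta'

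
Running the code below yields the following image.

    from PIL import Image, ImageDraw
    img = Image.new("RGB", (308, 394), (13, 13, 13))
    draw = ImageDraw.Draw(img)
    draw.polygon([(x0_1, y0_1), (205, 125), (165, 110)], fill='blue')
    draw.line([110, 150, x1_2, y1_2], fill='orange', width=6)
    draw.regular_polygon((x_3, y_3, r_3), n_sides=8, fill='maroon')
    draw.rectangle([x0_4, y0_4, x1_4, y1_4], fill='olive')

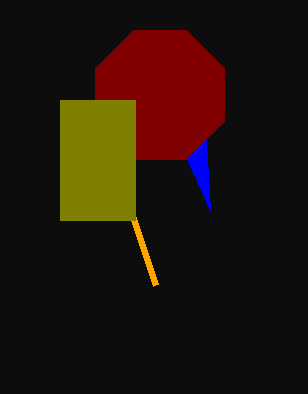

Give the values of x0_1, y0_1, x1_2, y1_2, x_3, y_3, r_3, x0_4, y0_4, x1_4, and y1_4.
x0_1 = 210
y0_1 = 210
x1_2 = 155
y1_2 = 285
x_3 = 160
y_3 = 95
r_3 = 70
x0_4 = 60
y0_4 = 100
x1_4 = 135
y1_4 = 220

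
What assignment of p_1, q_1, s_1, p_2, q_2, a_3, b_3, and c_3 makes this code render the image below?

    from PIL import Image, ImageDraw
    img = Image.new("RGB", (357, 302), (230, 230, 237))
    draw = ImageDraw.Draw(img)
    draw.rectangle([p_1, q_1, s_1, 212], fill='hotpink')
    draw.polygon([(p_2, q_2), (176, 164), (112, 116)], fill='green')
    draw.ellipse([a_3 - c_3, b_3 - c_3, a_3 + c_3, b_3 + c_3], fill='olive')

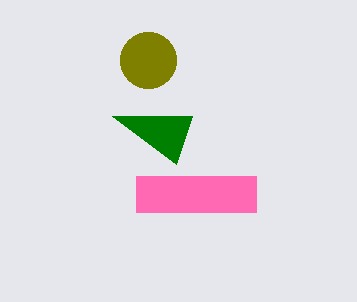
p_1 = 136; q_1 = 176; s_1 = 256; p_2 = 192; q_2 = 116; a_3 = 148; b_3 = 60; c_3 = 28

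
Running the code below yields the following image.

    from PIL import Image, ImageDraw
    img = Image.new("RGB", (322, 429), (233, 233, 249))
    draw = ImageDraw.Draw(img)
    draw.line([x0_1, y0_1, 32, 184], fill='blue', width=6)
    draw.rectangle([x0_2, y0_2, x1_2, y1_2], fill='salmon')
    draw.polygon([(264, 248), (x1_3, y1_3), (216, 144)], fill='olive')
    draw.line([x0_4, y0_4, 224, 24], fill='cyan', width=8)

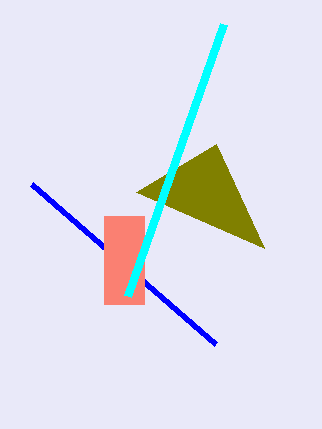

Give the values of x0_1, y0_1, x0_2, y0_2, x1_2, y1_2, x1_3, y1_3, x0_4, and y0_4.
x0_1 = 216
y0_1 = 344
x0_2 = 104
y0_2 = 216
x1_2 = 144
y1_2 = 304
x1_3 = 136
y1_3 = 192
x0_4 = 128
y0_4 = 296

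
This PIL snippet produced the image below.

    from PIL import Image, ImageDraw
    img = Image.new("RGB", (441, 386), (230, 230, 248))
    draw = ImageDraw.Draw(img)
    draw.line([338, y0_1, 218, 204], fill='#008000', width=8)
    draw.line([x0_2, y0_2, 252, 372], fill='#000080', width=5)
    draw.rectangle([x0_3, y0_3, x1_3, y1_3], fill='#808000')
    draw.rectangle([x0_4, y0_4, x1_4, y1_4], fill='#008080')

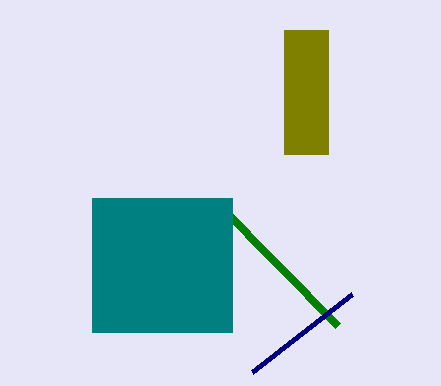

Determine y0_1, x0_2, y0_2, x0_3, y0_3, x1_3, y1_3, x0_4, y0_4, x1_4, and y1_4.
y0_1 = 326; x0_2 = 352; y0_2 = 294; x0_3 = 284; y0_3 = 30; x1_3 = 328; y1_3 = 154; x0_4 = 92; y0_4 = 198; x1_4 = 232; y1_4 = 332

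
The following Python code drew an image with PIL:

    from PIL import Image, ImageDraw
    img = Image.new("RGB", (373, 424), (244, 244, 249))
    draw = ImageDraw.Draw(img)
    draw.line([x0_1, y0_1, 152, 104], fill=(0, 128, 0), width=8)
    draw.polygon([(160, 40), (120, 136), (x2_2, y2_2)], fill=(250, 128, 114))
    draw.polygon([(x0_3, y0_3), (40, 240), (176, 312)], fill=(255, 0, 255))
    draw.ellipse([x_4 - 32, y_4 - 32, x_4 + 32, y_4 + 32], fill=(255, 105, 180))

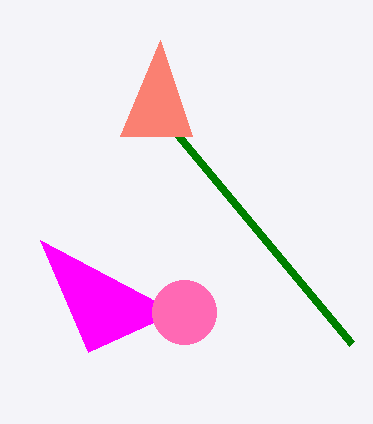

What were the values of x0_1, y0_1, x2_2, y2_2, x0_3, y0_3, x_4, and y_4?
x0_1 = 352, y0_1 = 344, x2_2 = 192, y2_2 = 136, x0_3 = 88, y0_3 = 352, x_4 = 184, y_4 = 312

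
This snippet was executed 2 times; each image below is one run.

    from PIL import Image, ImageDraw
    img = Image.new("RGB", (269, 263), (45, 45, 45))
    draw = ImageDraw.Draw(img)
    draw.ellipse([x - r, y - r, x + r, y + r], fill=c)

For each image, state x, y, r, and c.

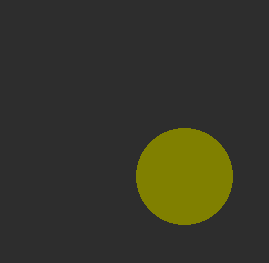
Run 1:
x = 184, y = 176, r = 48, c = 'olive'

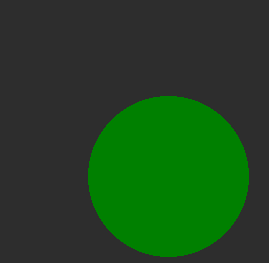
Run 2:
x = 168, y = 176, r = 80, c = 'green'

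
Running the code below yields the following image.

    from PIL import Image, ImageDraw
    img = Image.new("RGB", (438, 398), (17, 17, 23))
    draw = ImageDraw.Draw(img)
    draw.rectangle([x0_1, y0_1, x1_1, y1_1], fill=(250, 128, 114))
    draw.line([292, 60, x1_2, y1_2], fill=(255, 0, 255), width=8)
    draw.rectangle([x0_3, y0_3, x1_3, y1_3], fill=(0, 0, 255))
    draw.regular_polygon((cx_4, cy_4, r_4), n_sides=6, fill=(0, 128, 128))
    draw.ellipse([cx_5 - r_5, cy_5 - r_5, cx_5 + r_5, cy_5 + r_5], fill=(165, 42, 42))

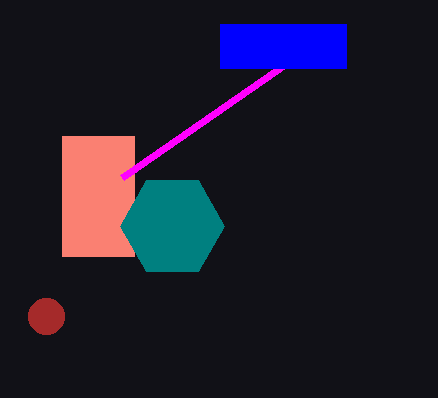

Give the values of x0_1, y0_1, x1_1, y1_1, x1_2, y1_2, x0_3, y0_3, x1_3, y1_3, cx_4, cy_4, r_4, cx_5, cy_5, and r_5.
x0_1 = 62
y0_1 = 136
x1_1 = 134
y1_1 = 256
x1_2 = 122
y1_2 = 178
x0_3 = 220
y0_3 = 24
x1_3 = 346
y1_3 = 68
cx_4 = 172
cy_4 = 226
r_4 = 52
cx_5 = 46
cy_5 = 316
r_5 = 18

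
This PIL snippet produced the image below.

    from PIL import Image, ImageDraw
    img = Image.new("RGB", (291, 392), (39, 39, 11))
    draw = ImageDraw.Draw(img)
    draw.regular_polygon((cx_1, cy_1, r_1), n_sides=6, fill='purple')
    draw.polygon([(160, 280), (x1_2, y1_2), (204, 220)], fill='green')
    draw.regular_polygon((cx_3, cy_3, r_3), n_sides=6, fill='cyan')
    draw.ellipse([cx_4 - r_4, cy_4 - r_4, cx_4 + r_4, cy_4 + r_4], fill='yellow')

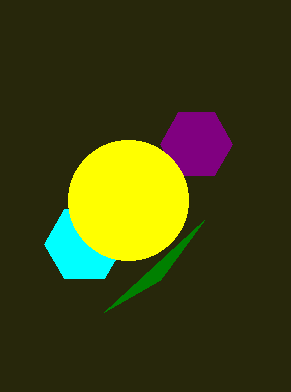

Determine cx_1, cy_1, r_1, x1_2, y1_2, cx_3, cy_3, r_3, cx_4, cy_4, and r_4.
cx_1 = 196; cy_1 = 144; r_1 = 36; x1_2 = 104; y1_2 = 312; cx_3 = 84; cy_3 = 244; r_3 = 40; cx_4 = 128; cy_4 = 200; r_4 = 60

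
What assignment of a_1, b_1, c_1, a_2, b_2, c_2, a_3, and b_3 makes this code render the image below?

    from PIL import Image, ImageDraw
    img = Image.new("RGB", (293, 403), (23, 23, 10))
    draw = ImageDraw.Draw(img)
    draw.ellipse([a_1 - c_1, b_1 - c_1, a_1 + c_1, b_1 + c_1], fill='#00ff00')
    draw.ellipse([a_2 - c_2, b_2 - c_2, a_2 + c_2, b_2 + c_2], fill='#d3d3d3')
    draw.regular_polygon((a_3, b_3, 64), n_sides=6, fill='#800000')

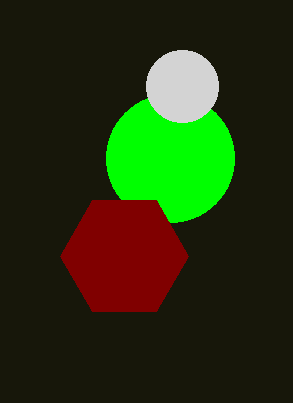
a_1 = 170
b_1 = 158
c_1 = 64
a_2 = 182
b_2 = 86
c_2 = 36
a_3 = 124
b_3 = 256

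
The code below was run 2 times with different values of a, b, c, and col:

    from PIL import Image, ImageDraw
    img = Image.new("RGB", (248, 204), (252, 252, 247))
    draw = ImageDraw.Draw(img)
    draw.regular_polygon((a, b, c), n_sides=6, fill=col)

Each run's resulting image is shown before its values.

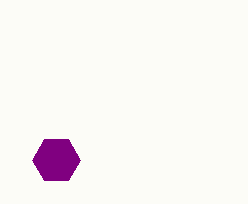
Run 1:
a = 56
b = 160
c = 24
col = 'purple'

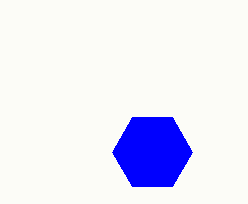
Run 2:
a = 152, b = 152, c = 40, col = 'blue'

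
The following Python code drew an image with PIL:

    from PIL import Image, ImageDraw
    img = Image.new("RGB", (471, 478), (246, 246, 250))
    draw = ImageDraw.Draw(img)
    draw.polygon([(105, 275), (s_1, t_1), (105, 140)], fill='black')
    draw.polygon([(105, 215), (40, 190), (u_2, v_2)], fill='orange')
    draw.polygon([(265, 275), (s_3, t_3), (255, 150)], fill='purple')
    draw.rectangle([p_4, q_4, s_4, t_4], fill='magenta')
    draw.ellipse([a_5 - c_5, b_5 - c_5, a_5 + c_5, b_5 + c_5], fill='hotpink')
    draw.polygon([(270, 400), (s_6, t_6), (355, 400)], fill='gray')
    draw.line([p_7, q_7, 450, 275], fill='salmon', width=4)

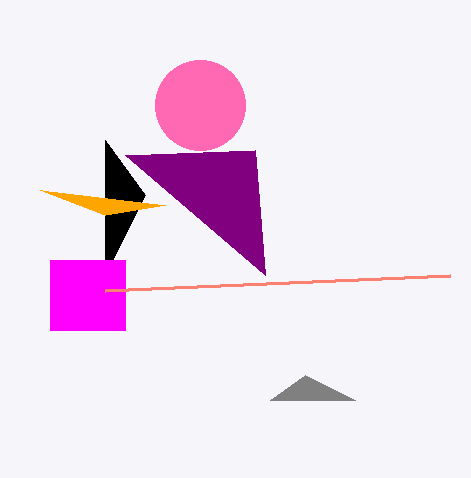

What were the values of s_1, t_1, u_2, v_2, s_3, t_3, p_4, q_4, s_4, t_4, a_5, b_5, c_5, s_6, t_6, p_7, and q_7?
s_1 = 145
t_1 = 195
u_2 = 165
v_2 = 205
s_3 = 125
t_3 = 155
p_4 = 50
q_4 = 260
s_4 = 125
t_4 = 330
a_5 = 200
b_5 = 105
c_5 = 45
s_6 = 305
t_6 = 375
p_7 = 105
q_7 = 290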